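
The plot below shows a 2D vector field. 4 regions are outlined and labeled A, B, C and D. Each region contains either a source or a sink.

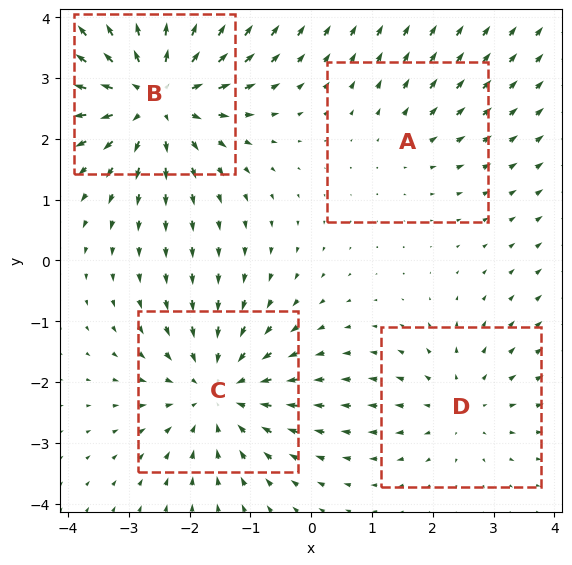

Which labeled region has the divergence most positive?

Divergence at each region's feature centre — A: about +2, B: about +6, C: about -4, D: about +3. Region B is most positive.

B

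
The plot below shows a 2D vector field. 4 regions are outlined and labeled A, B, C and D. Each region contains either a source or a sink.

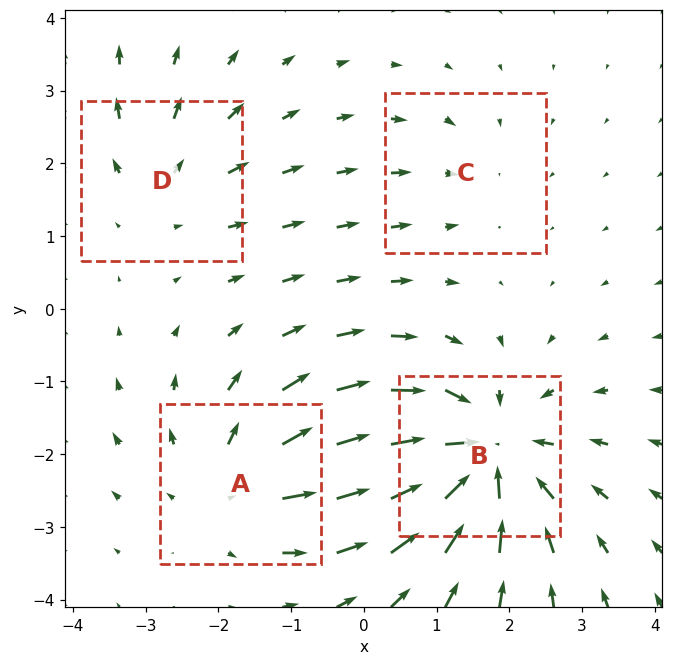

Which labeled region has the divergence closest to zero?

C

Divergence at each region's feature centre — A: about +4, B: about -7, C: about -2, D: about +3. Region C is closest to zero.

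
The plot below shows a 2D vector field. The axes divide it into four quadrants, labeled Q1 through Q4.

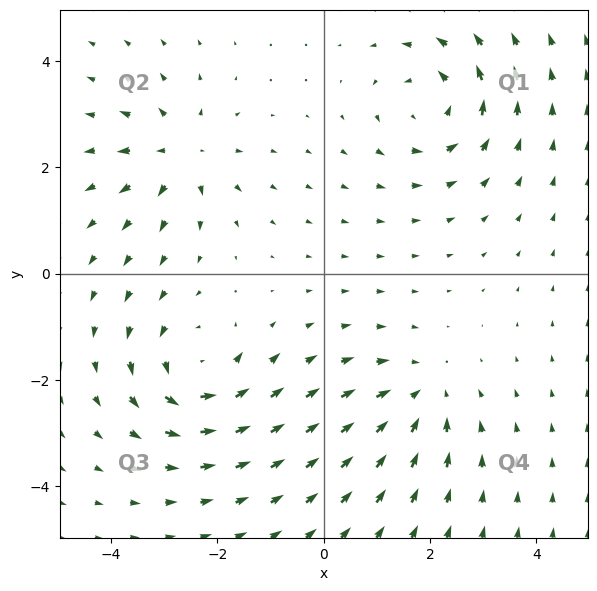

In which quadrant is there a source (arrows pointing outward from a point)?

Q2

The source sits at approximately (-2.7, 2.3), which lies in quadrant Q2. The divergence there is about +4, positive as expected for a source.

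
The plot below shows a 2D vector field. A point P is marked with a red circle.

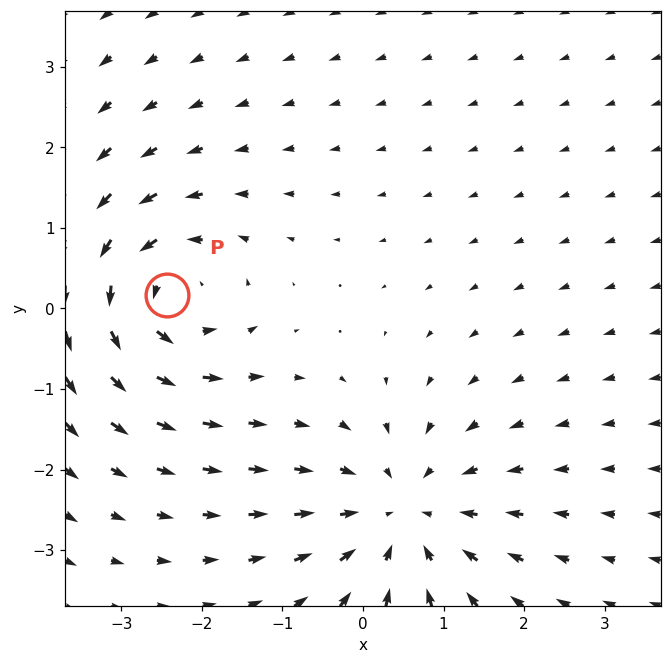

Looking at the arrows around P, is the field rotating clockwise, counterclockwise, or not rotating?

counterclockwise

Near P at (-2.4, 0.2) the arrows circulate counterclockwise. The curl (z-component) there is about +5; positive curl means counterclockwise rotation.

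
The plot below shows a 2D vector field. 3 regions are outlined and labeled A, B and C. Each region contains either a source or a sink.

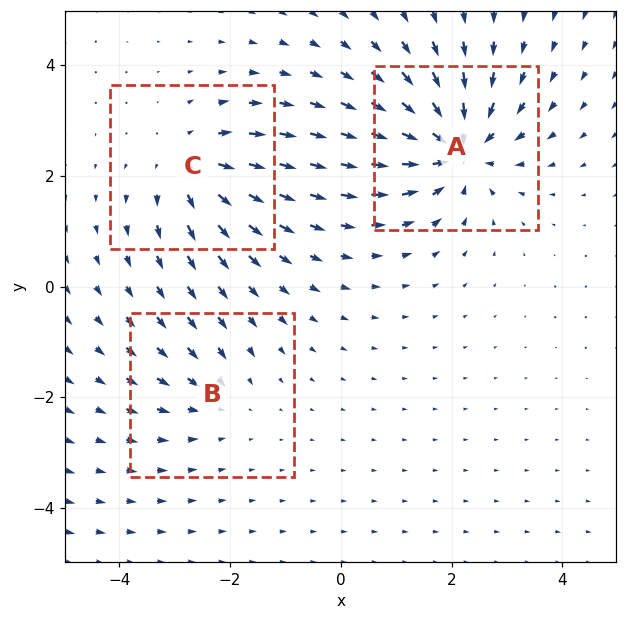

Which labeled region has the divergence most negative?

A

Divergence at each region's feature centre — A: about -6, B: about -2, C: about +4. Region A is most negative.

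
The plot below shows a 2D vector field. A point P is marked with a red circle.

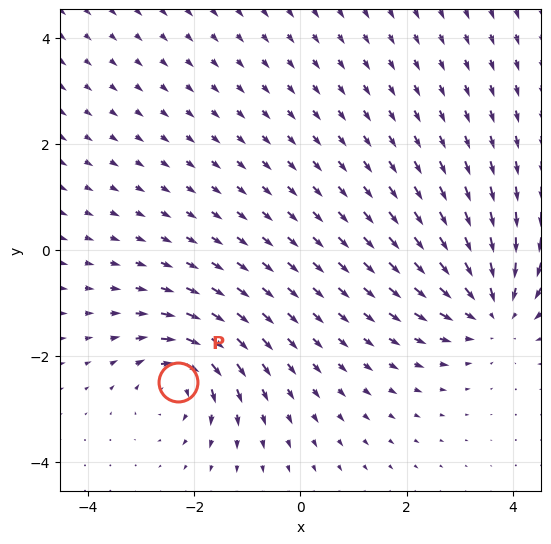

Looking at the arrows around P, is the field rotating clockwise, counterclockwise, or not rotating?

Near P at (-2.3, -2.5) the arrows circulate clockwise. The curl (z-component) there is about -5; negative curl means clockwise rotation.

clockwise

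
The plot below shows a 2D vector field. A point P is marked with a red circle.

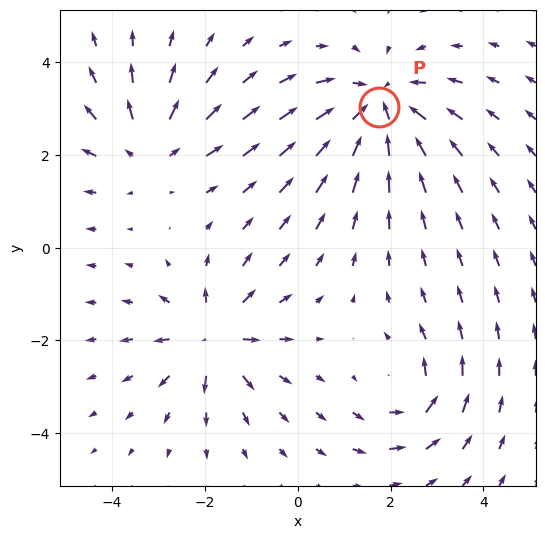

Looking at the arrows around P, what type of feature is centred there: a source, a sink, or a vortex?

sink

At P (1.7, 3.0) the arrows converge inward. Divergence about -4, curl ≈0 — negative divergence with near-zero curl is a sink.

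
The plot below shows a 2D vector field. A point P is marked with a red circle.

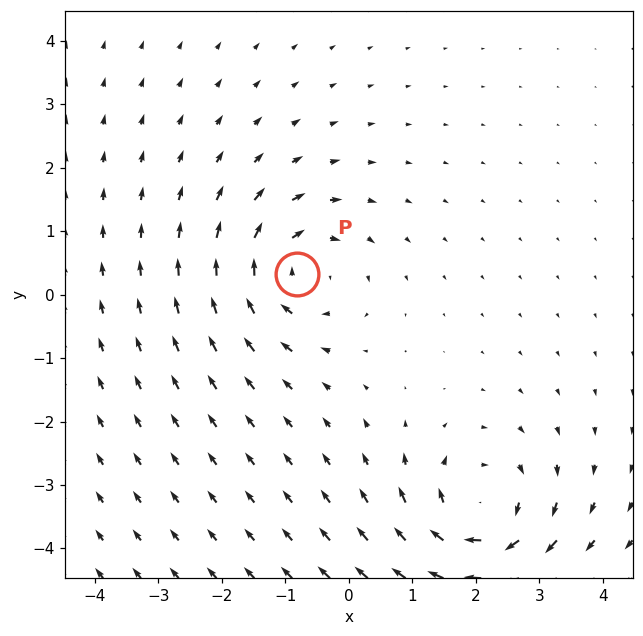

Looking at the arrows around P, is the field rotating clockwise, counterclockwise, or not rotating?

clockwise

Near P at (-0.8, 0.3) the arrows circulate clockwise. The curl (z-component) there is about -5; negative curl means clockwise rotation.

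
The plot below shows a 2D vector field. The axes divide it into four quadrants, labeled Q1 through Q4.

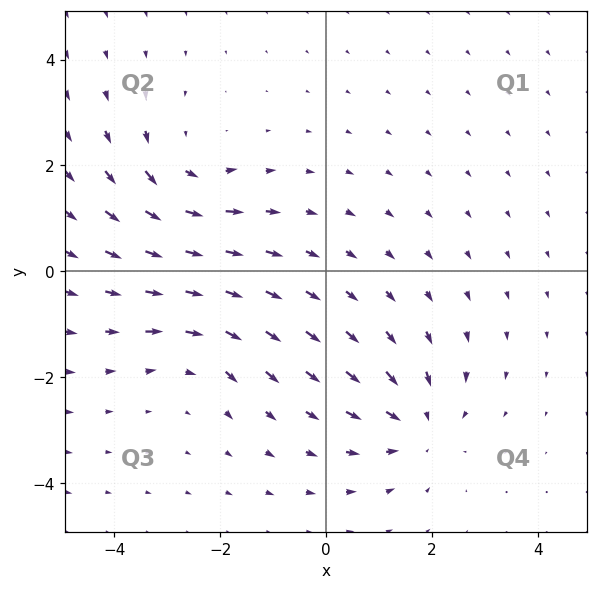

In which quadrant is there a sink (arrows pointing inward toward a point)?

Q4

The sink sits at approximately (1.7, -2.9), which lies in quadrant Q4. The divergence there is about -5, negative as expected for a sink.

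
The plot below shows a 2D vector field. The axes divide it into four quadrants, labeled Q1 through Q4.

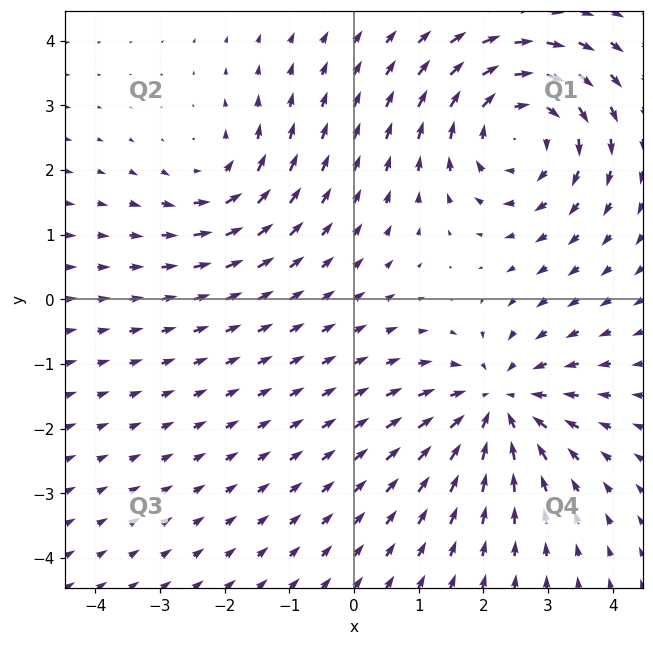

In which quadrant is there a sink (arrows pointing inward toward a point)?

The sink sits at approximately (2.2, -1.6), which lies in quadrant Q4. The divergence there is about -5, negative as expected for a sink.

Q4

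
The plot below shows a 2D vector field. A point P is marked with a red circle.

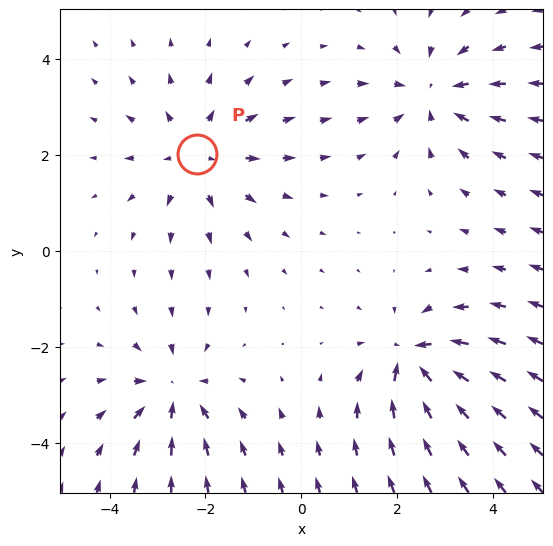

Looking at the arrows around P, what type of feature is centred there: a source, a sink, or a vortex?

At P (-2.2, 2.0) the arrows spread outward. Divergence about +3, curl ≈0 — positive divergence with near-zero curl is a source.

source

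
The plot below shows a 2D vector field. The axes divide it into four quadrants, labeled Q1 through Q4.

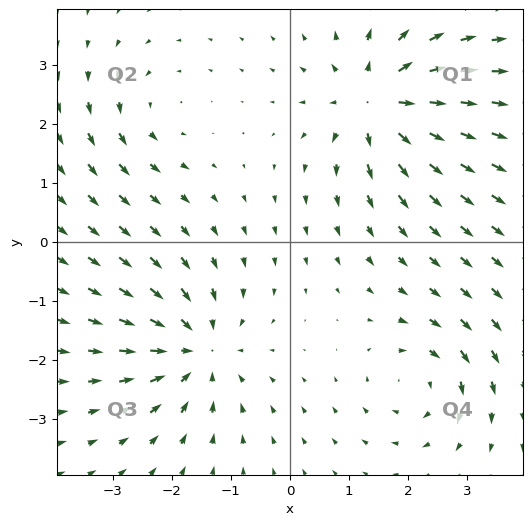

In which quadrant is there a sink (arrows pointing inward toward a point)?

The sink sits at approximately (-1.6, -1.8), which lies in quadrant Q3. The divergence there is about -5, negative as expected for a sink.

Q3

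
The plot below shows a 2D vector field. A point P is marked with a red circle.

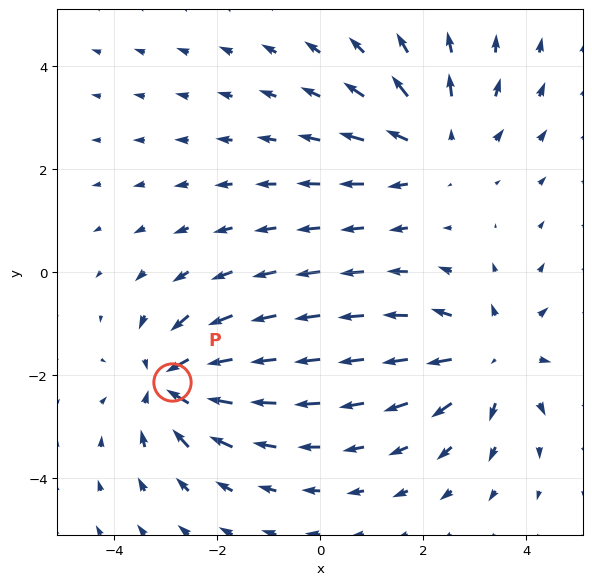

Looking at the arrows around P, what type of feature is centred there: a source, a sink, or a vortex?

sink

At P (-2.9, -2.1) the arrows converge inward. Divergence about -4, curl ≈0 — negative divergence with near-zero curl is a sink.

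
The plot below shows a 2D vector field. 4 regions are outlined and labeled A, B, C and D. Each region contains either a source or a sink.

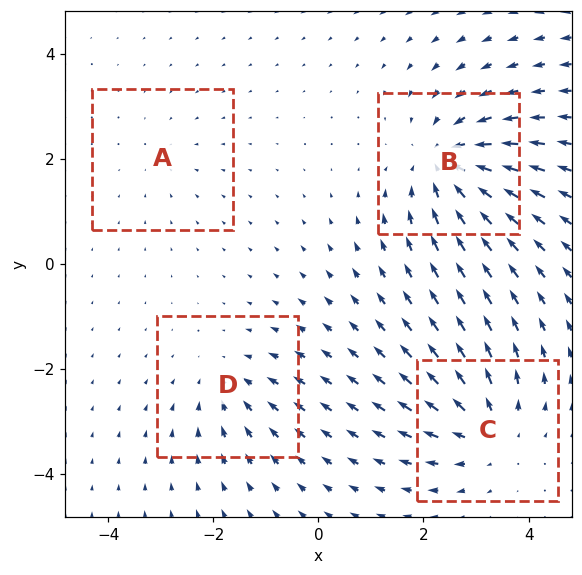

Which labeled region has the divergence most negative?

Divergence at each region's feature centre — A: about -2, B: about -6, C: about +5, D: about -3. Region B is most negative.

B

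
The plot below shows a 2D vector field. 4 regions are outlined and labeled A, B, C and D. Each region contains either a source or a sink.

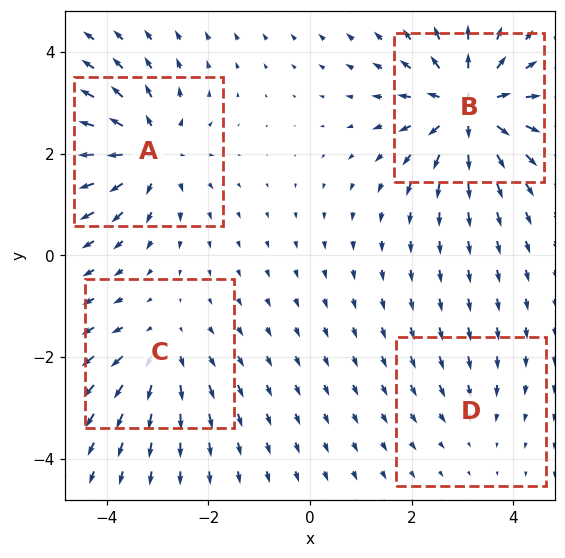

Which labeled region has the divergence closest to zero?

D

Divergence at each region's feature centre — A: about +6, B: about +8, C: about +4, D: about -2. Region D is closest to zero.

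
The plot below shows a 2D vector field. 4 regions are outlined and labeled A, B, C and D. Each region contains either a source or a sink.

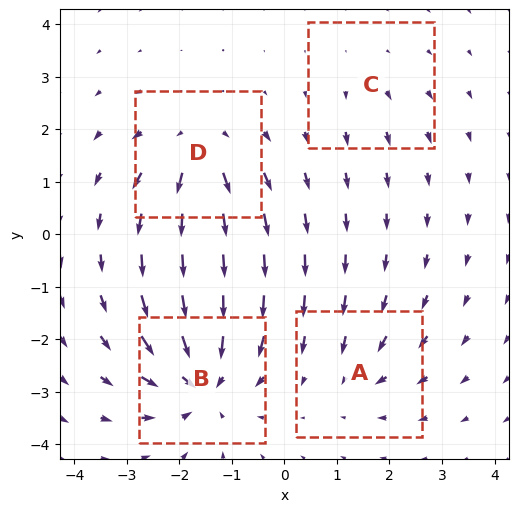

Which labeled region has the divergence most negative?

B

Divergence at each region's feature centre — A: about -3, B: about -7, C: about +2, D: about +5. Region B is most negative.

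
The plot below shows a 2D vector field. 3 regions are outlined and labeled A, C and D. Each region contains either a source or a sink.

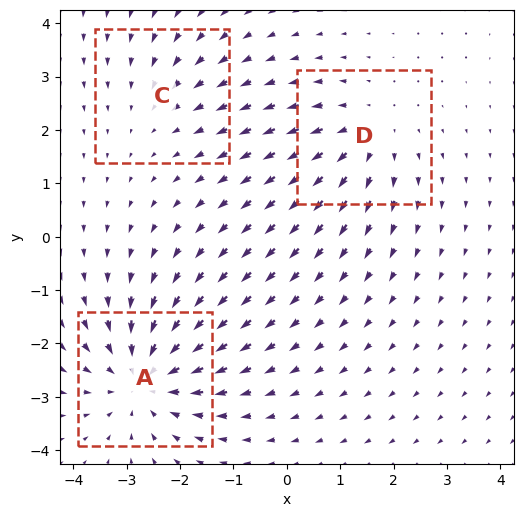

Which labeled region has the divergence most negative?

A

Divergence at each region's feature centre — A: about -4, C: about -2, D: about +3. Region A is most negative.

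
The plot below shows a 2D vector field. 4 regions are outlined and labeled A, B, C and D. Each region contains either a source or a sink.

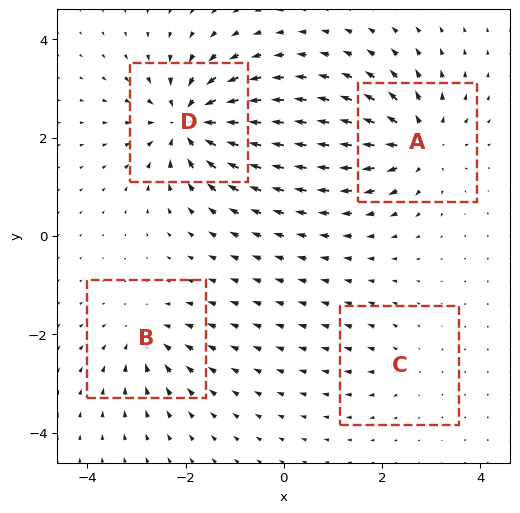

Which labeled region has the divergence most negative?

D

Divergence at each region's feature centre — A: about +6, B: about -4, C: about +2, D: about -8. Region D is most negative.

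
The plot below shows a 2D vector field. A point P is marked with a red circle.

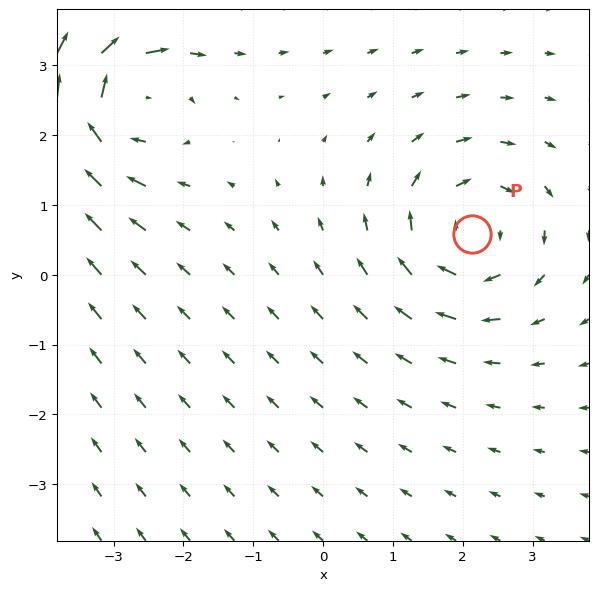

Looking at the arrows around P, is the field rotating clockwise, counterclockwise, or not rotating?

clockwise

Near P at (2.1, 0.6) the arrows circulate clockwise. The curl (z-component) there is about -4; negative curl means clockwise rotation.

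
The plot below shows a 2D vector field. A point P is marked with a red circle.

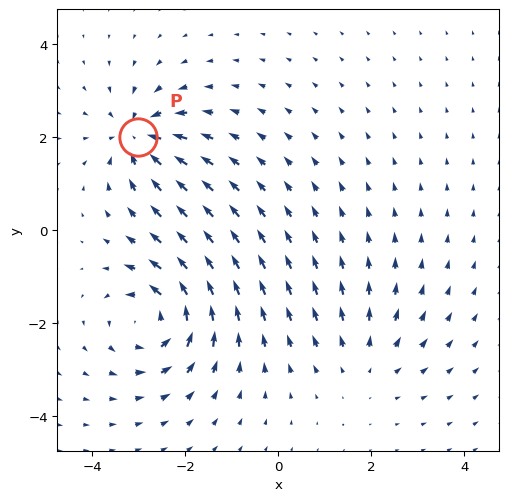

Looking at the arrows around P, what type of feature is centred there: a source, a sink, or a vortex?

sink

At P (-3.0, 2.0) the arrows converge inward. Divergence about -5, curl ≈0 — negative divergence with near-zero curl is a sink.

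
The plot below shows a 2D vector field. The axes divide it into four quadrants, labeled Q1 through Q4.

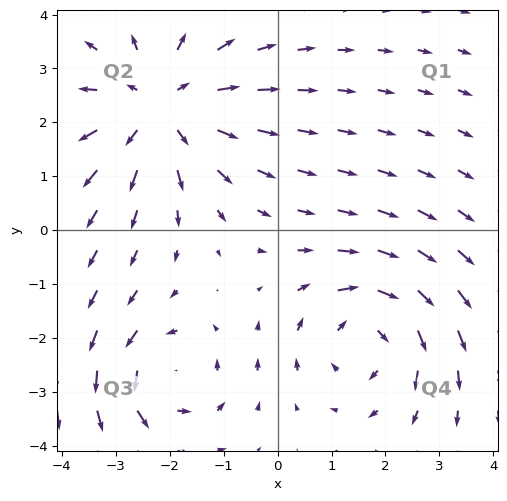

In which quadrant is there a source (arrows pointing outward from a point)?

Q2

The source sits at approximately (-2.2, 2.3), which lies in quadrant Q2. The divergence there is about +4, positive as expected for a source.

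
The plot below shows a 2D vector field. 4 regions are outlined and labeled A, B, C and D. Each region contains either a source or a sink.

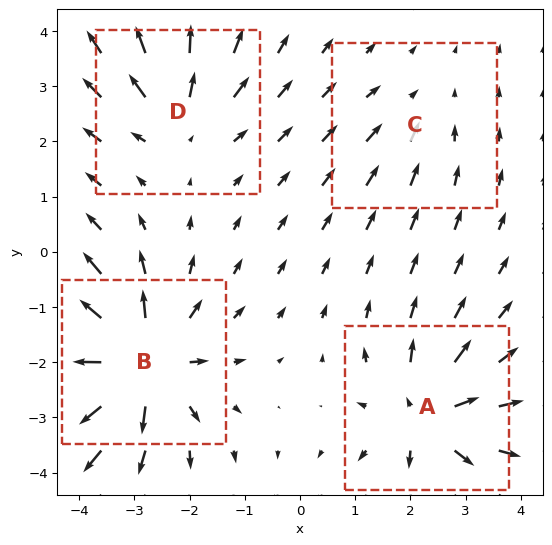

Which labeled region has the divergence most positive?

Divergence at each region's feature centre — A: about +6, B: about +8, C: about -2, D: about +4. Region B is most positive.

B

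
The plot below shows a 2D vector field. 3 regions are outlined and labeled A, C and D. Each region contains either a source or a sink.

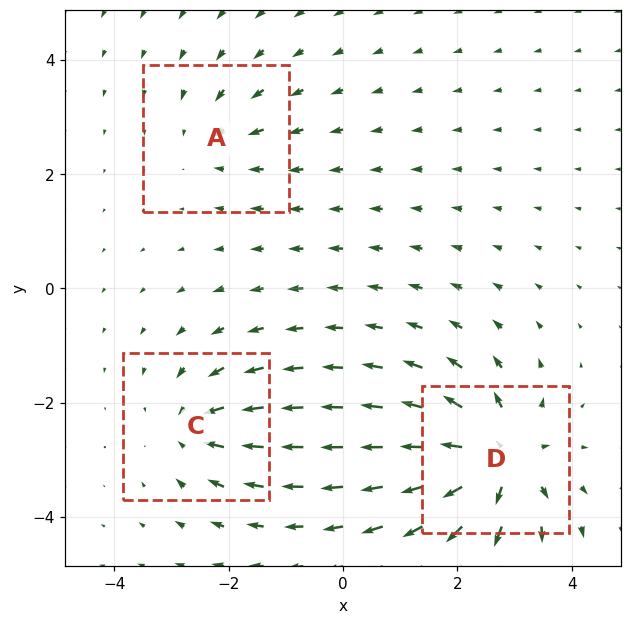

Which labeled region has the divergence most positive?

Divergence at each region's feature centre — A: about -2, C: about -4, D: about +6. Region D is most positive.

D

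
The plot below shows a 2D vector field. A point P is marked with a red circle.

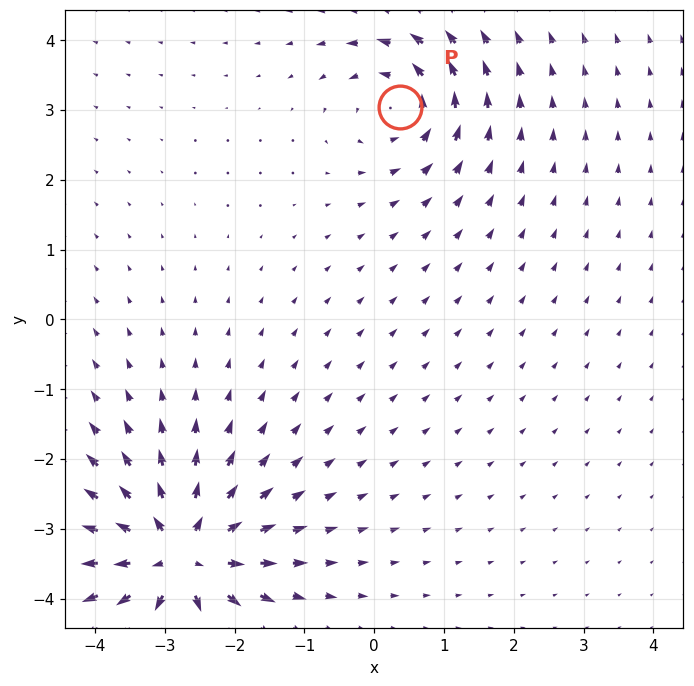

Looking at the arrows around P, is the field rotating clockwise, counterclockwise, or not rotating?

counterclockwise

Near P at (0.4, 3.0) the arrows circulate counterclockwise. The curl (z-component) there is about +4; positive curl means counterclockwise rotation.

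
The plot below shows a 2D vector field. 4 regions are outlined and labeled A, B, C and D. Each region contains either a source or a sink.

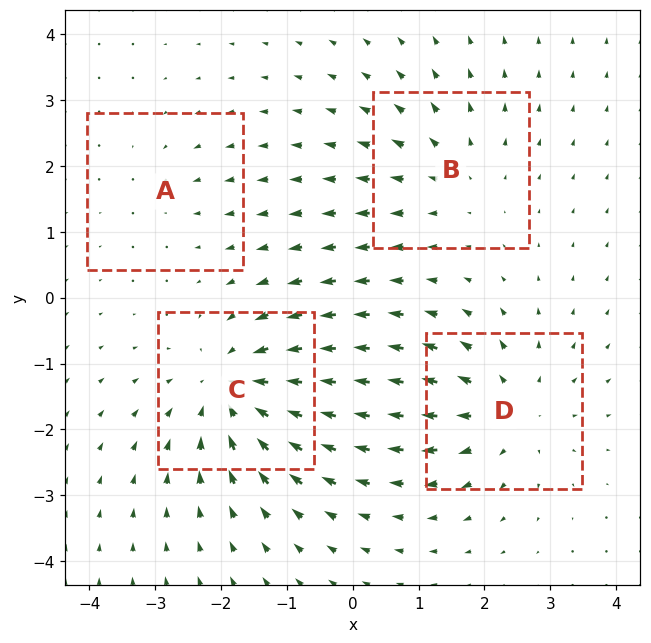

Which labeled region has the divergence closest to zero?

A

Divergence at each region's feature centre — A: about -2, B: about +3, C: about -6, D: about +5. Region A is closest to zero.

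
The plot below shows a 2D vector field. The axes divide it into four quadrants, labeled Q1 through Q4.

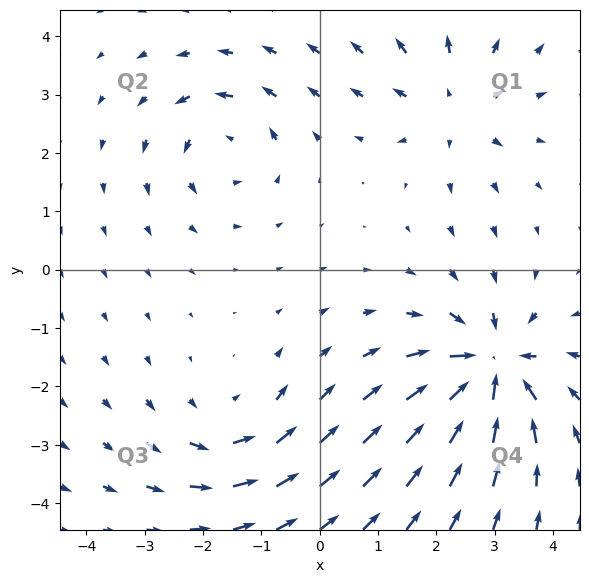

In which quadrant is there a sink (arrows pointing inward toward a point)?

Q4

The sink sits at approximately (2.9, -1.7), which lies in quadrant Q4. The divergence there is about -6, negative as expected for a sink.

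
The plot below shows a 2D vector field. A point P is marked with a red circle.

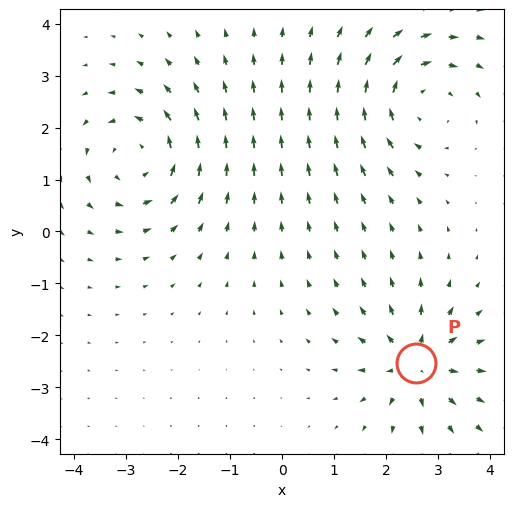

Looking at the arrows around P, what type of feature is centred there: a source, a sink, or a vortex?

source

At P (2.6, -2.5) the arrows spread outward. Divergence about +5, curl ≈0 — positive divergence with near-zero curl is a source.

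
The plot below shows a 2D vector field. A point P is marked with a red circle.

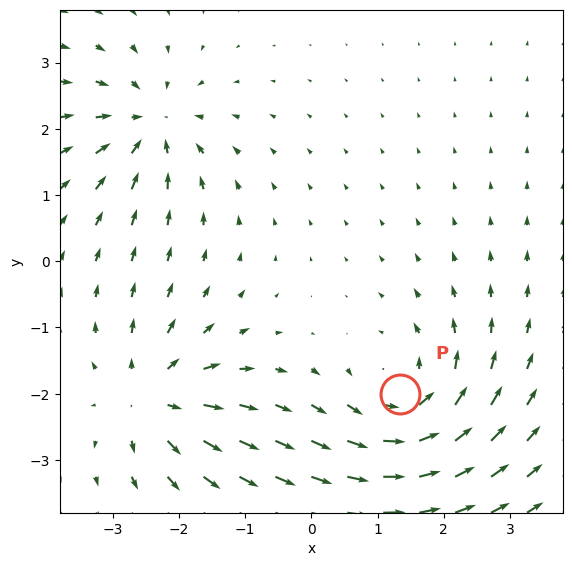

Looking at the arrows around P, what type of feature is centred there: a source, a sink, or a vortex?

At P (1.3, -2.0) the arrows circulate counterclockwise. Divergence ≈0, curl about +4 — near-zero divergence with nonzero curl is a vortex.

vortex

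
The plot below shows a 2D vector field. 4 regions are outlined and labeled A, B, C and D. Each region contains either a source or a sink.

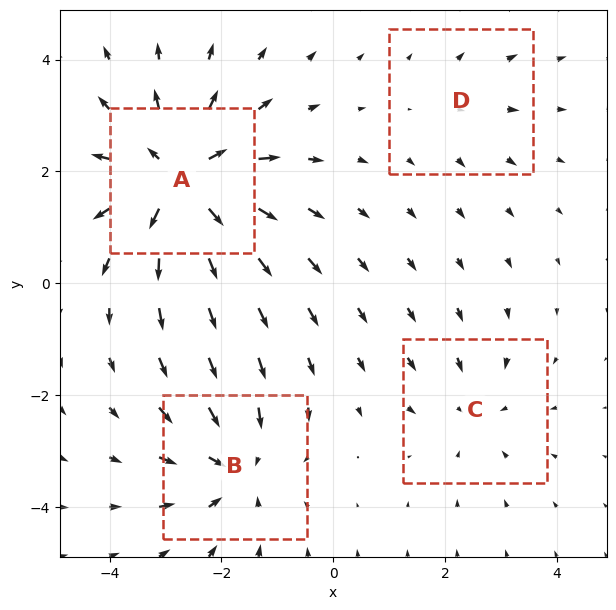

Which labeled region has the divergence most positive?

Divergence at each region's feature centre — A: about +7, B: about -4, C: about -3, D: about +2. Region A is most positive.

A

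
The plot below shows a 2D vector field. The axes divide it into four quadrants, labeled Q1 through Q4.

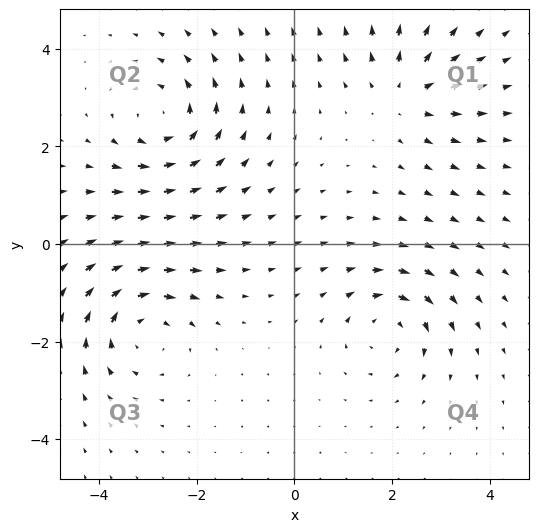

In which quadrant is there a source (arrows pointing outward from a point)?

Q1

The source sits at approximately (2.3, 3.1), which lies in quadrant Q1. The divergence there is about +4, positive as expected for a source.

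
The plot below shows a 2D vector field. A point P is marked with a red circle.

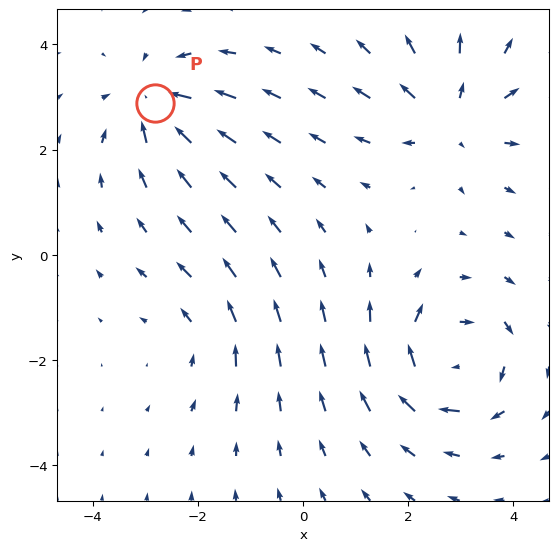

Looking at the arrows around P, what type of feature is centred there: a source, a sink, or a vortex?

At P (-2.8, 2.9) the arrows converge inward. Divergence about -4, curl ≈0 — negative divergence with near-zero curl is a sink.

sink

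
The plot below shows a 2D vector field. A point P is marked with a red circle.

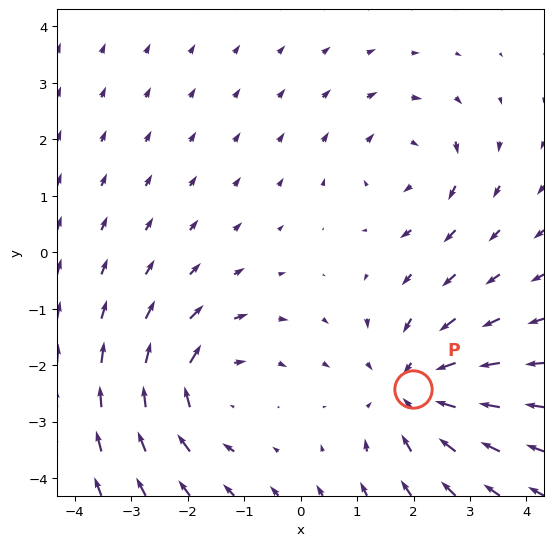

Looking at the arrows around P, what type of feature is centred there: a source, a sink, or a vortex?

At P (2.0, -2.4) the arrows converge inward. Divergence about -4, curl ≈0 — negative divergence with near-zero curl is a sink.

sink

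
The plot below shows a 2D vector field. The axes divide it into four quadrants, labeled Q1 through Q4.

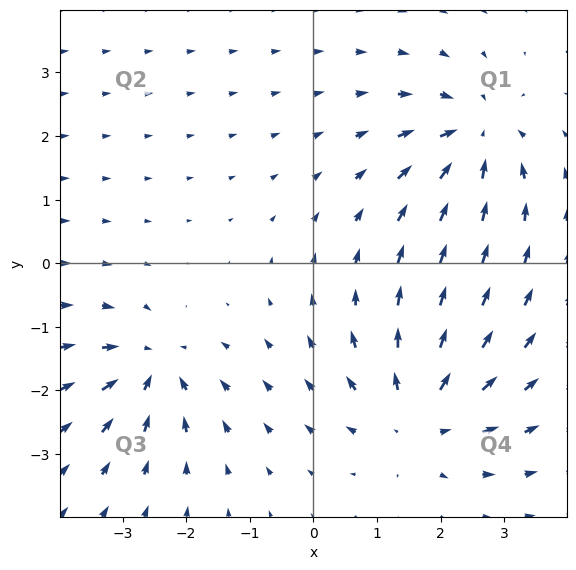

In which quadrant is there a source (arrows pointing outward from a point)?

The source sits at approximately (1.7, -2.4), which lies in quadrant Q4. The divergence there is about +4, positive as expected for a source.

Q4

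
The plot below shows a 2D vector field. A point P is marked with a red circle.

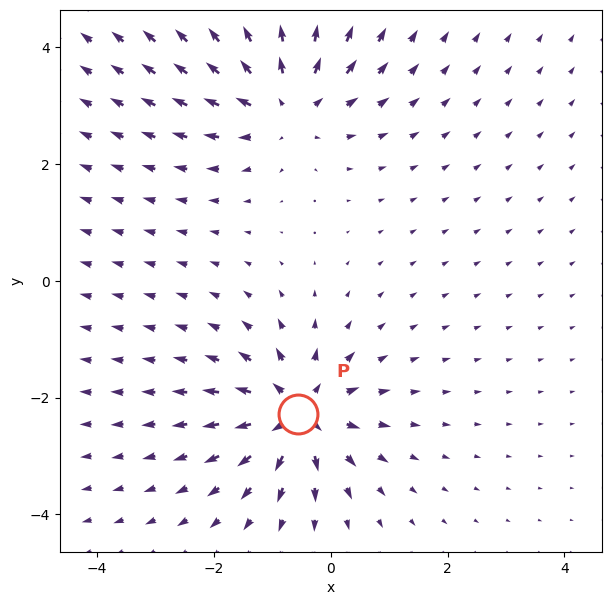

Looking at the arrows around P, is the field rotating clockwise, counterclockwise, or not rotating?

Near P at (-0.6, -2.3) the arrows show no circulation. The curl there is ≈0.

not rotating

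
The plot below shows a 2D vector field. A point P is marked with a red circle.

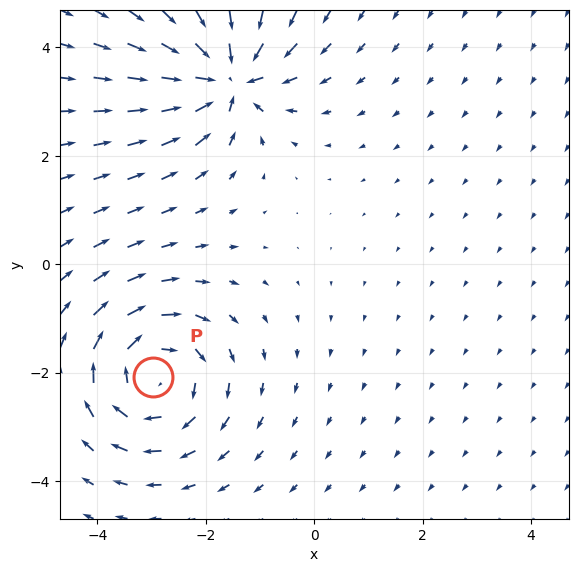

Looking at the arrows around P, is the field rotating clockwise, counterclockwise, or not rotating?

clockwise

Near P at (-3.0, -2.1) the arrows circulate clockwise. The curl (z-component) there is about -5; negative curl means clockwise rotation.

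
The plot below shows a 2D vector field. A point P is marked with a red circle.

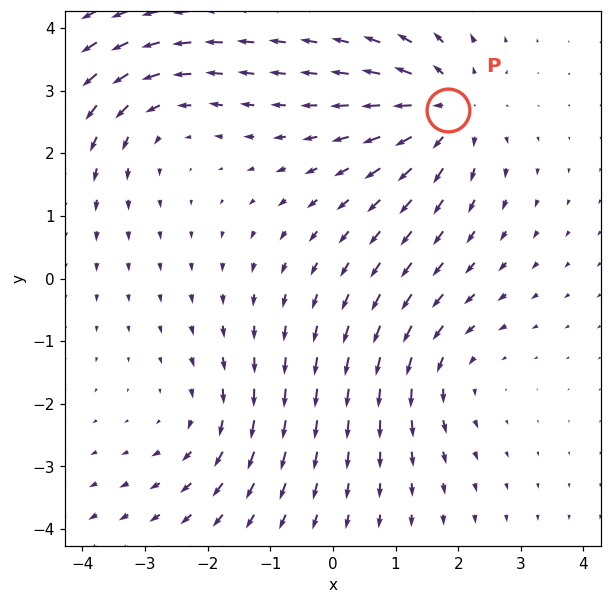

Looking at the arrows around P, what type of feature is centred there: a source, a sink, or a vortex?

source

At P (1.8, 2.7) the arrows spread outward. Divergence about +4, curl ≈0 — positive divergence with near-zero curl is a source.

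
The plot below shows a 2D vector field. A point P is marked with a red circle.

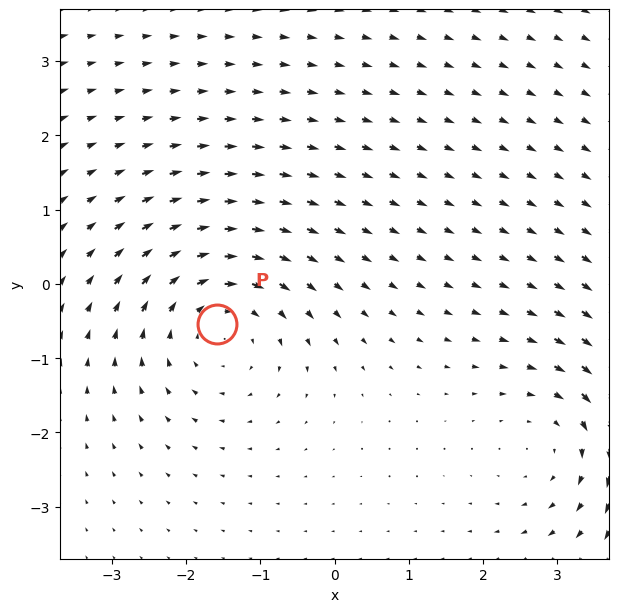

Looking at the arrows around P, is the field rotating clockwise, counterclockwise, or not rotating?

clockwise

Near P at (-1.6, -0.5) the arrows circulate clockwise. The curl (z-component) there is about -3; negative curl means clockwise rotation.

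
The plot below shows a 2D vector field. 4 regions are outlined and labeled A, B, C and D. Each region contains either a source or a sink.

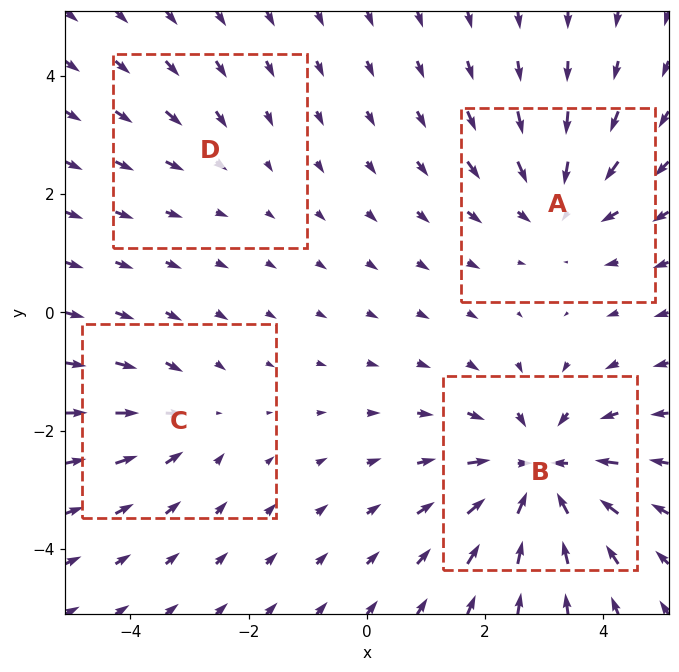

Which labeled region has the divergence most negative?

Divergence at each region's feature centre — A: about -4, B: about -6, C: about -3, D: about -2. Region B is most negative.

B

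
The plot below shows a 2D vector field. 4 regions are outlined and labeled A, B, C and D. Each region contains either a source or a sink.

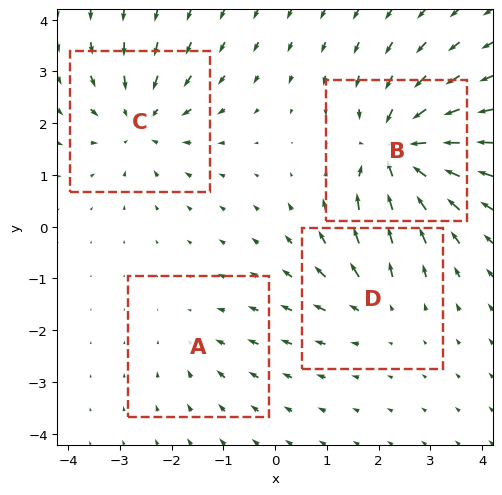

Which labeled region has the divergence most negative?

B

Divergence at each region's feature centre — A: about -2, B: about -8, C: about -5, D: about +4. Region B is most negative.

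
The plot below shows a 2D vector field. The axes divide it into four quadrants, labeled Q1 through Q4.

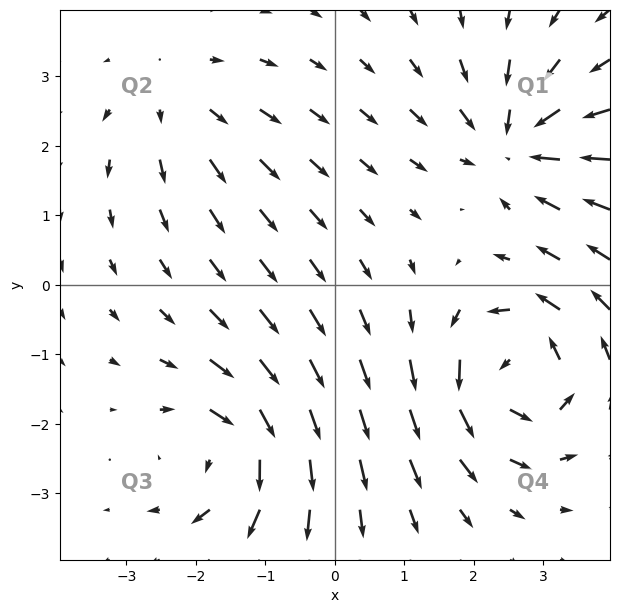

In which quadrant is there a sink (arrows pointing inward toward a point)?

The sink sits at approximately (2.6, 2.0), which lies in quadrant Q1. The divergence there is about -5, negative as expected for a sink.

Q1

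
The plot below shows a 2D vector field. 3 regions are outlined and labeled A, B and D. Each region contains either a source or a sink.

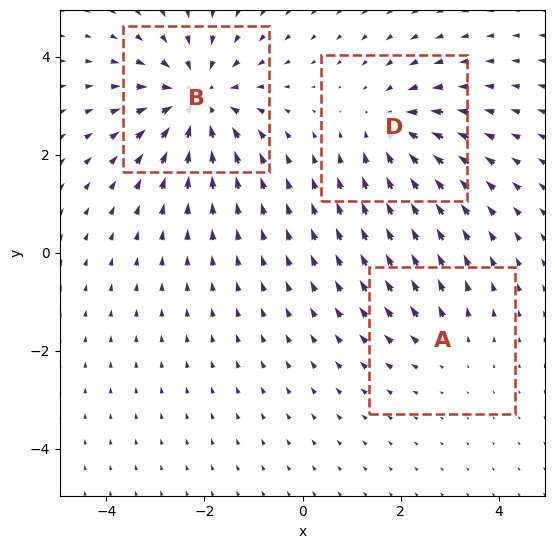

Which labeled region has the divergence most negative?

B

Divergence at each region's feature centre — A: about +2, B: about -4, D: about -3. Region B is most negative.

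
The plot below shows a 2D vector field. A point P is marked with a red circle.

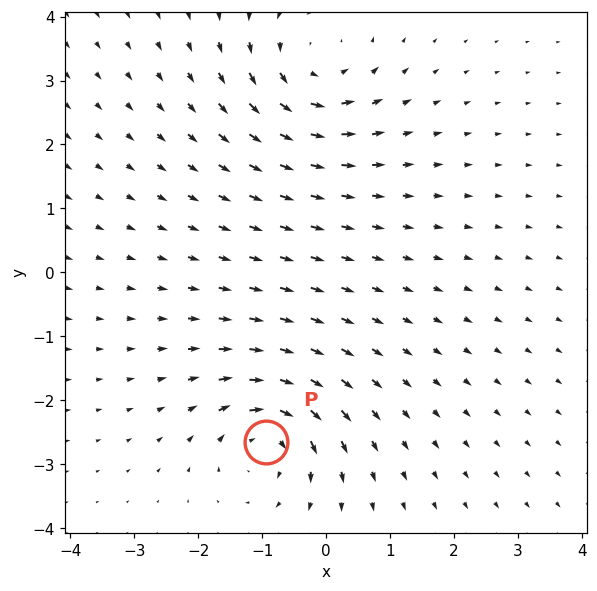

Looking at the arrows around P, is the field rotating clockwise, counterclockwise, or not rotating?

clockwise

Near P at (-0.9, -2.6) the arrows circulate clockwise. The curl (z-component) there is about -5; negative curl means clockwise rotation.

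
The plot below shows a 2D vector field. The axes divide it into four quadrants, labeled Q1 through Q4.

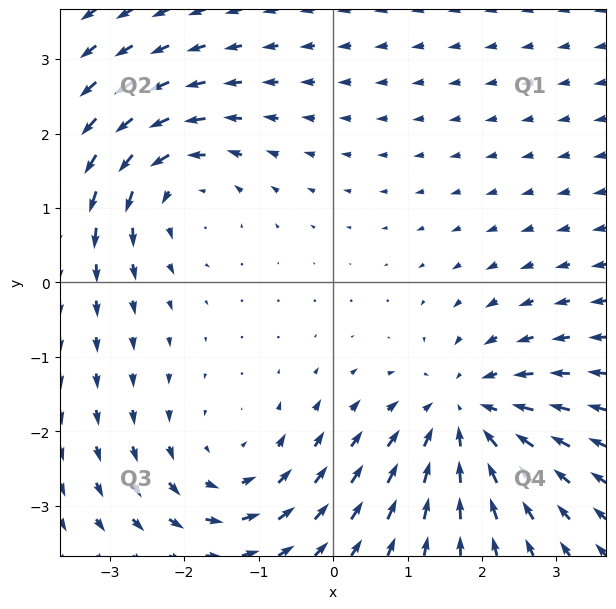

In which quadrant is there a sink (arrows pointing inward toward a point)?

Q4

The sink sits at approximately (1.8, -1.8), which lies in quadrant Q4. The divergence there is about -4, negative as expected for a sink.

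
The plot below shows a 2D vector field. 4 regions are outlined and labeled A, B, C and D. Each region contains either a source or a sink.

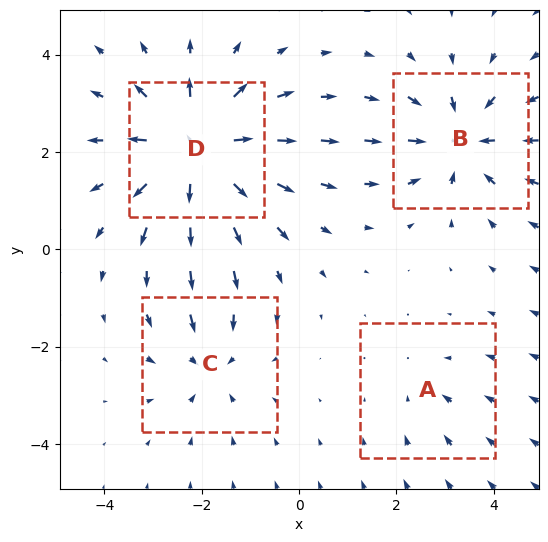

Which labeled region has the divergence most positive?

D

Divergence at each region's feature centre — A: about -2, B: about -5, C: about -3, D: about +7. Region D is most positive.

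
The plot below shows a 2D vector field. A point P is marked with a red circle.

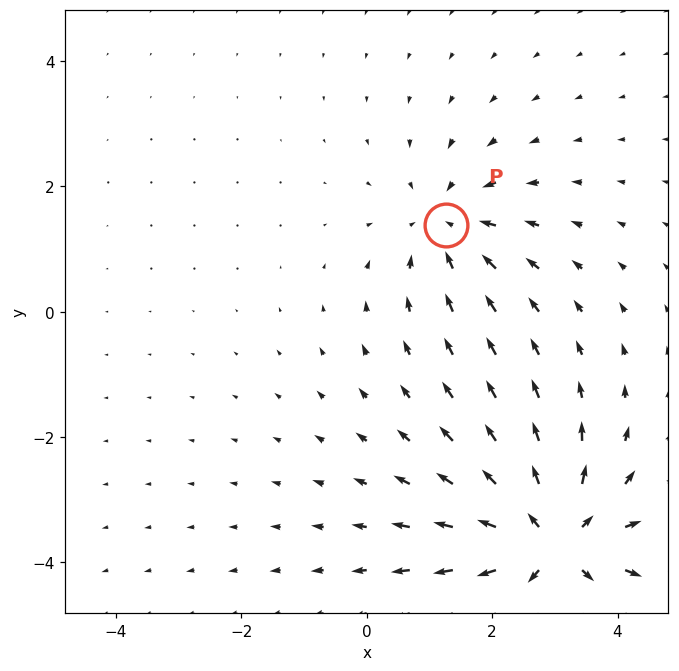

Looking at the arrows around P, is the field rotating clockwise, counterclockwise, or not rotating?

not rotating

Near P at (1.3, 1.4) the arrows show no circulation. The curl there is ≈0.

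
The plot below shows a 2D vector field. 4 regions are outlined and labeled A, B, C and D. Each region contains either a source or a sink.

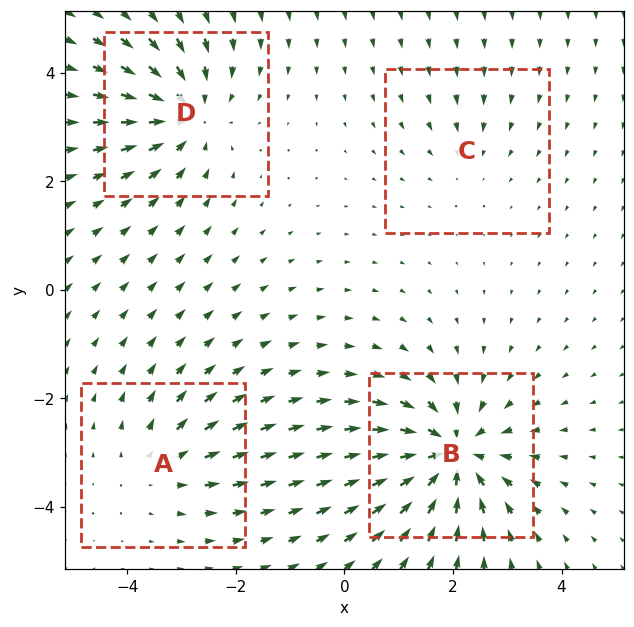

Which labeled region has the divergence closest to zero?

Divergence at each region's feature centre — A: about +3, B: about -7, C: about -2, D: about -5. Region C is closest to zero.

C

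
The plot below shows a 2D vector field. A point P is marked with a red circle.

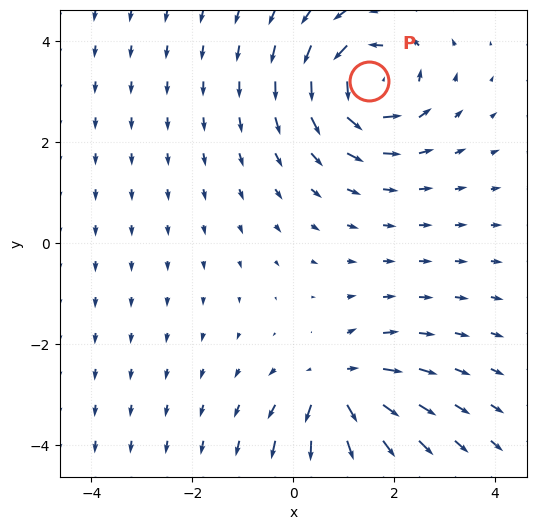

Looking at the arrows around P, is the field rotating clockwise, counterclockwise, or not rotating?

Near P at (1.5, 3.2) the arrows circulate counterclockwise. The curl (z-component) there is about +4; positive curl means counterclockwise rotation.

counterclockwise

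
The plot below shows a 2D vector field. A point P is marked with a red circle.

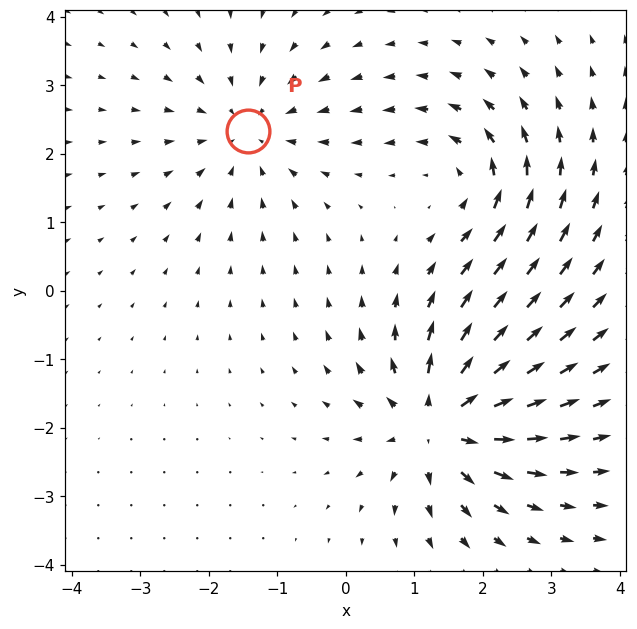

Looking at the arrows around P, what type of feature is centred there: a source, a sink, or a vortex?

sink

At P (-1.4, 2.3) the arrows converge inward. Divergence about -3, curl ≈0 — negative divergence with near-zero curl is a sink.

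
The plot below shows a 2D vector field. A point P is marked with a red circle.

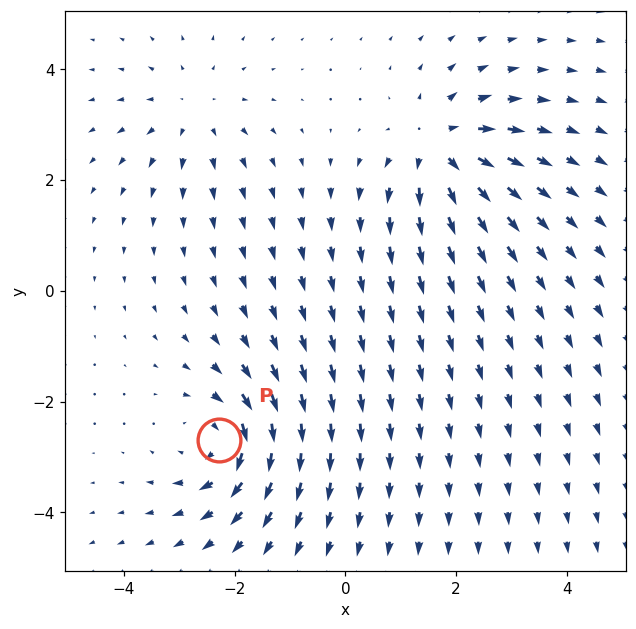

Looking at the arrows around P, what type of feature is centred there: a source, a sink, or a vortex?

At P (-2.3, -2.7) the arrows circulate clockwise. Divergence ≈0, curl about -6 — near-zero divergence with nonzero curl is a vortex.

vortex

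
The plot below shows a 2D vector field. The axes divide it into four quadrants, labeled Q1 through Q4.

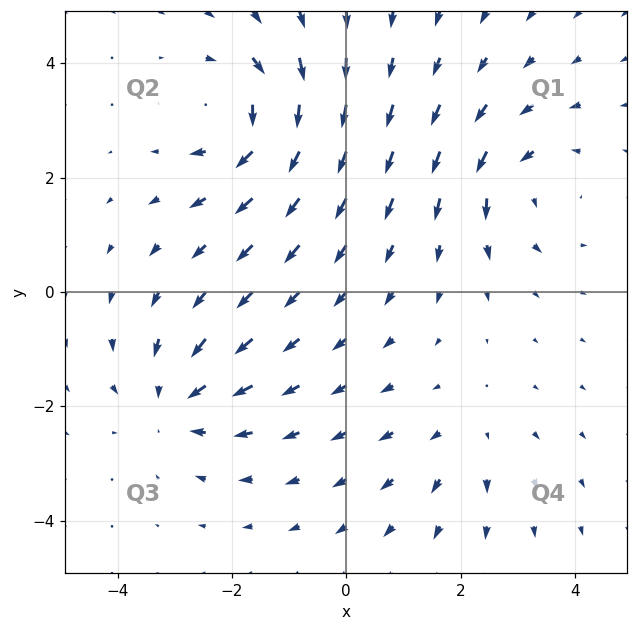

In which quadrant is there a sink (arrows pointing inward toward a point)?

The sink sits at approximately (-3.0, -1.9), which lies in quadrant Q3. The divergence there is about -4, negative as expected for a sink.

Q3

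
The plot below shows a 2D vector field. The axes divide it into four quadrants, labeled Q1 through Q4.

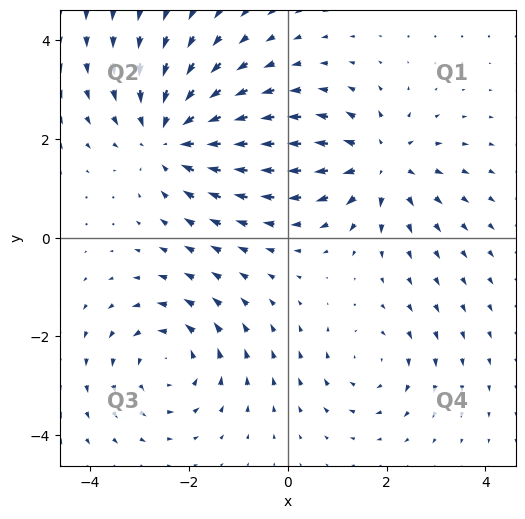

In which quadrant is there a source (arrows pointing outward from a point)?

Q1

The source sits at approximately (1.9, 1.5), which lies in quadrant Q1. The divergence there is about +4, positive as expected for a source.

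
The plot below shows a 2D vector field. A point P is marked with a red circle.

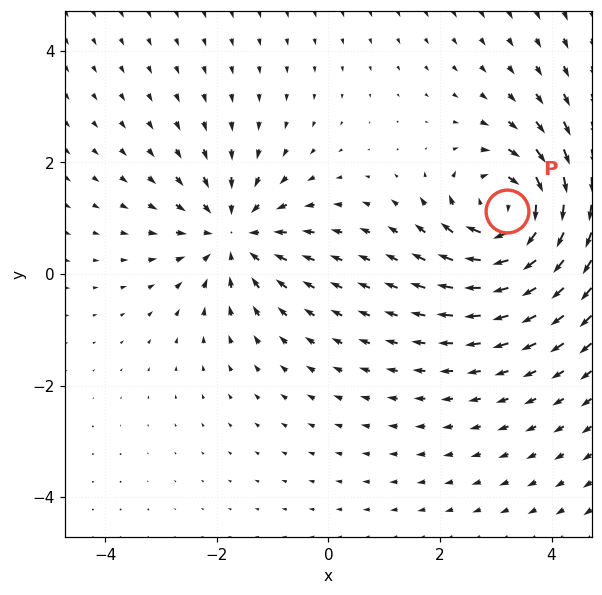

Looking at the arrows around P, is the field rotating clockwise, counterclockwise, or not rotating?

clockwise

Near P at (3.2, 1.1) the arrows circulate clockwise. The curl (z-component) there is about -5; negative curl means clockwise rotation.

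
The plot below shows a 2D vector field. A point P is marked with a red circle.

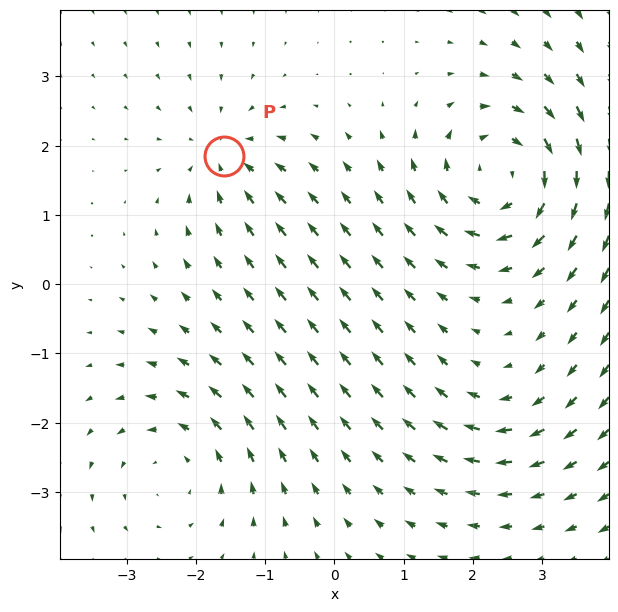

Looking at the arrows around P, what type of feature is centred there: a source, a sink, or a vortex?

sink

At P (-1.6, 1.9) the arrows converge inward. Divergence about -4, curl ≈0 — negative divergence with near-zero curl is a sink.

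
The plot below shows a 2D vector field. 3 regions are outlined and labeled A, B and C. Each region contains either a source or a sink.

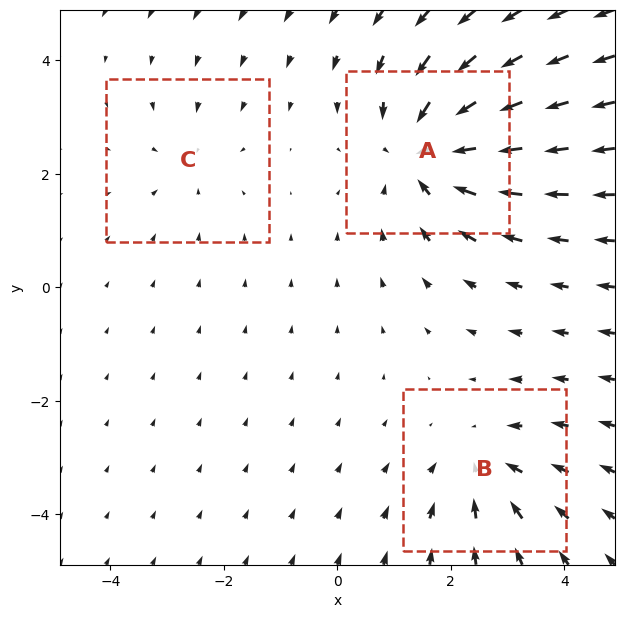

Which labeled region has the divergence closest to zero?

C

Divergence at each region's feature centre — A: about -5, B: about -3, C: about -2. Region C is closest to zero.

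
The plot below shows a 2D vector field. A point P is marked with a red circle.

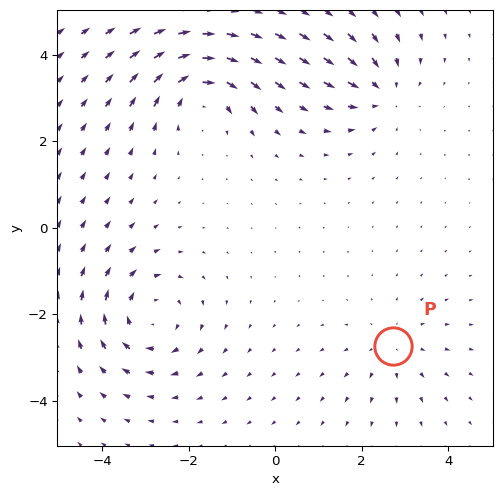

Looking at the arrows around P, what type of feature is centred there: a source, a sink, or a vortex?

At P (2.7, -2.7) the arrows spread outward. Divergence about +2, curl ≈0 — positive divergence with near-zero curl is a source.

source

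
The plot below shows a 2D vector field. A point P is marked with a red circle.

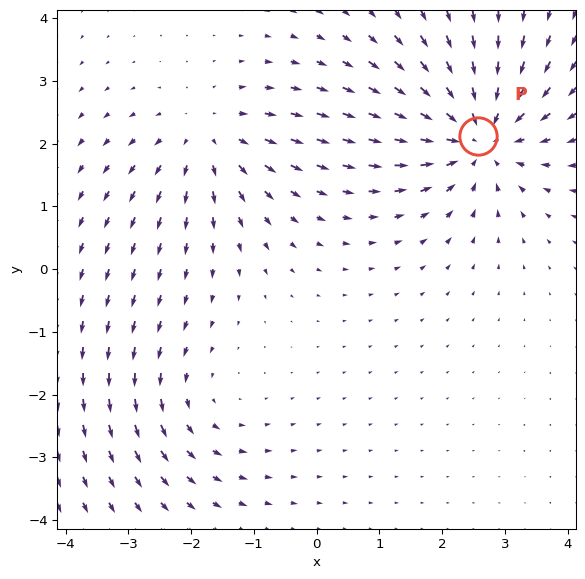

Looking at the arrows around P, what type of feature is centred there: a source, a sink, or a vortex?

At P (2.6, 2.1) the arrows converge inward. Divergence about -5, curl ≈0 — negative divergence with near-zero curl is a sink.

sink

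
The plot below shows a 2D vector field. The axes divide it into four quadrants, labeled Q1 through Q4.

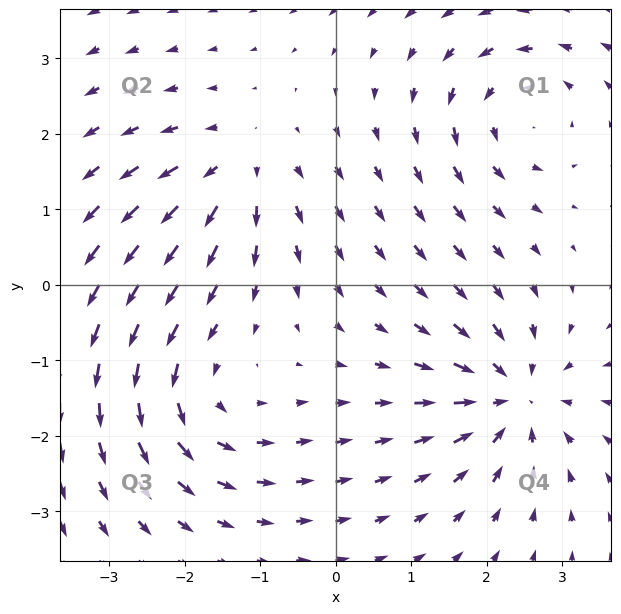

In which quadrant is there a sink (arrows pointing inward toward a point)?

The sink sits at approximately (2.3, -1.5), which lies in quadrant Q4. The divergence there is about -6, negative as expected for a sink.

Q4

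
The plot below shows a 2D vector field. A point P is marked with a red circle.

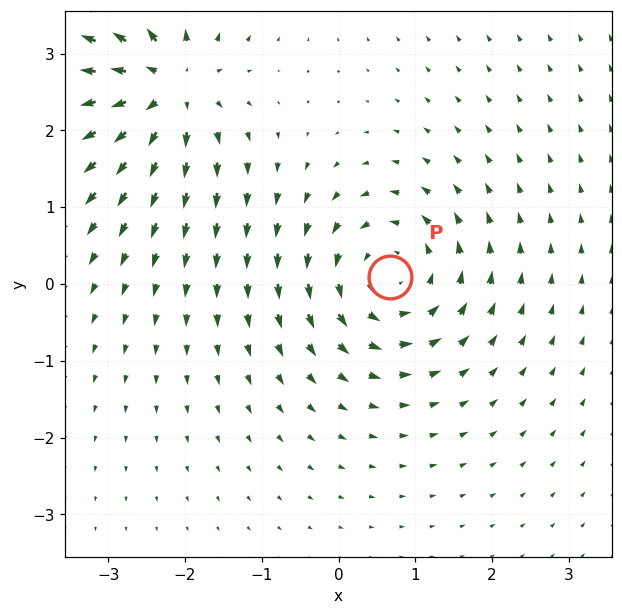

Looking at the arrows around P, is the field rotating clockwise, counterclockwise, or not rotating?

counterclockwise

Near P at (0.7, 0.1) the arrows circulate counterclockwise. The curl (z-component) there is about +4; positive curl means counterclockwise rotation.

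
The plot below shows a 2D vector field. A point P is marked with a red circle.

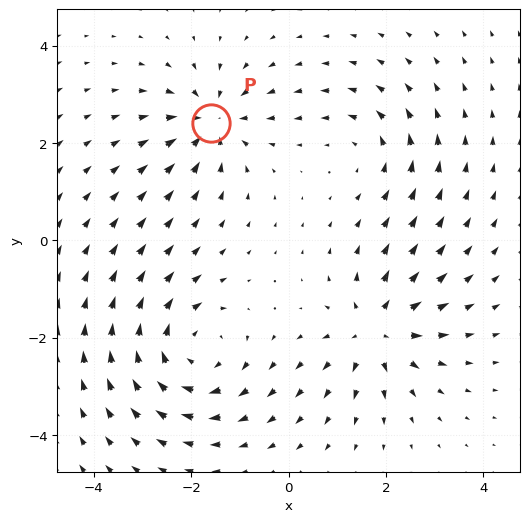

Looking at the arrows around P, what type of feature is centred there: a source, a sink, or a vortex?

sink

At P (-1.6, 2.4) the arrows converge inward. Divergence about -4, curl ≈0 — negative divergence with near-zero curl is a sink.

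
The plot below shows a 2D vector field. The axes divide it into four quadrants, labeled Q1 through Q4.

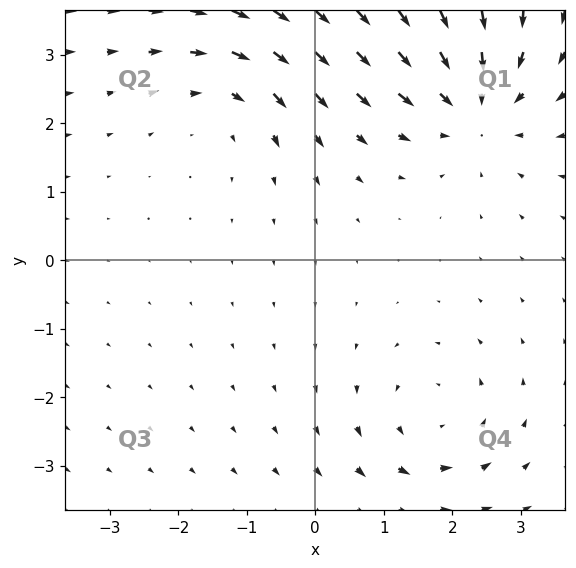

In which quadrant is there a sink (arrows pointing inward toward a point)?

The sink sits at approximately (2.3, 2.3), which lies in quadrant Q1. The divergence there is about -5, negative as expected for a sink.

Q1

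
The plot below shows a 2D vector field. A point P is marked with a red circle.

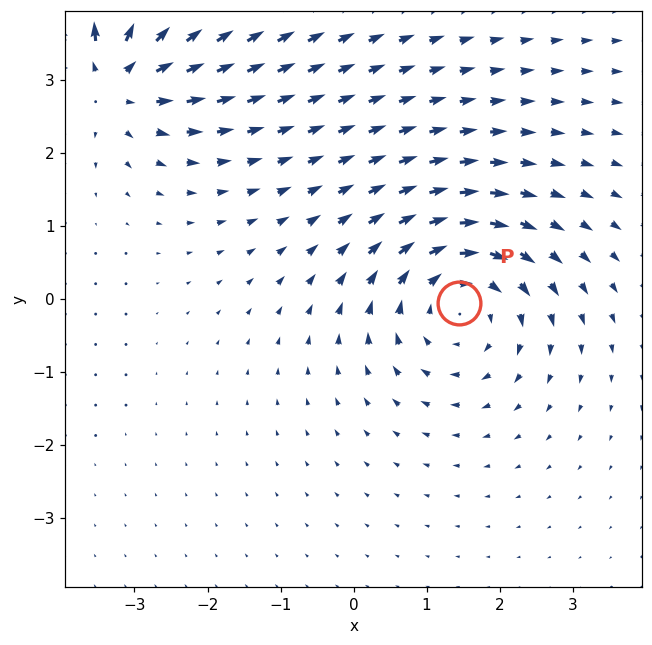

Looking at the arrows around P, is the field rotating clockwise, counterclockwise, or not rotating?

Near P at (1.4, -0.1) the arrows circulate clockwise. The curl (z-component) there is about -5; negative curl means clockwise rotation.

clockwise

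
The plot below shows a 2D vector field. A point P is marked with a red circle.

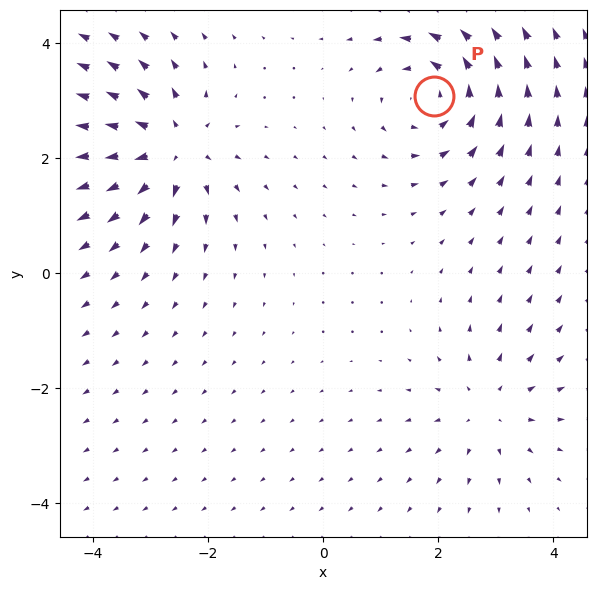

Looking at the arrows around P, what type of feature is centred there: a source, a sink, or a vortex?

vortex

At P (1.9, 3.1) the arrows circulate counterclockwise. Divergence ≈0, curl about +6 — near-zero divergence with nonzero curl is a vortex.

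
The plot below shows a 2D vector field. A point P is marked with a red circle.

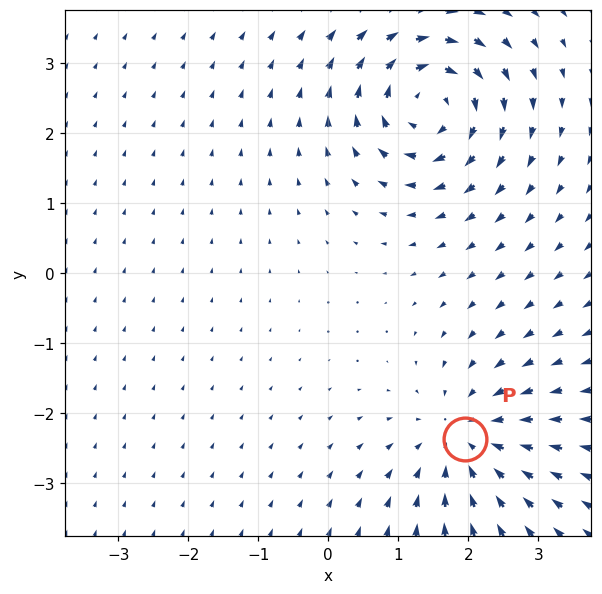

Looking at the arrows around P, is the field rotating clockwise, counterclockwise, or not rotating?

Near P at (1.9, -2.4) the arrows show no circulation. The curl there is ≈0.

not rotating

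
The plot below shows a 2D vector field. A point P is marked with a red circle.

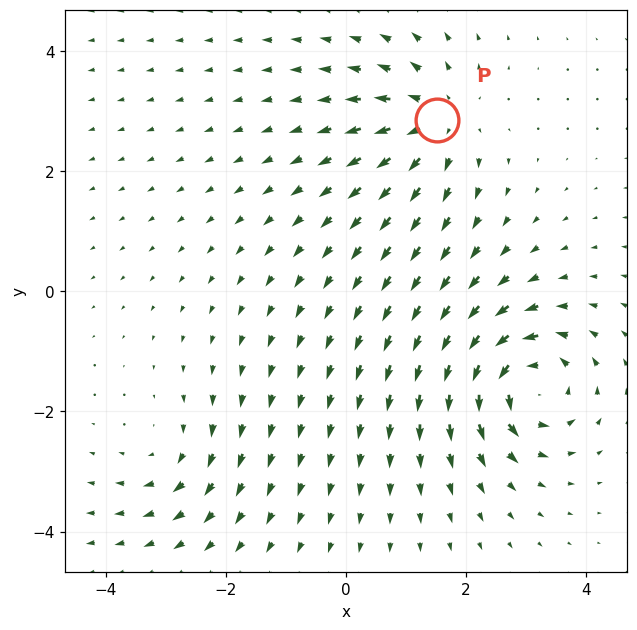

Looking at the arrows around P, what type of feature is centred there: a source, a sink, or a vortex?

At P (1.5, 2.8) the arrows spread outward. Divergence about +5, curl ≈0 — positive divergence with near-zero curl is a source.

source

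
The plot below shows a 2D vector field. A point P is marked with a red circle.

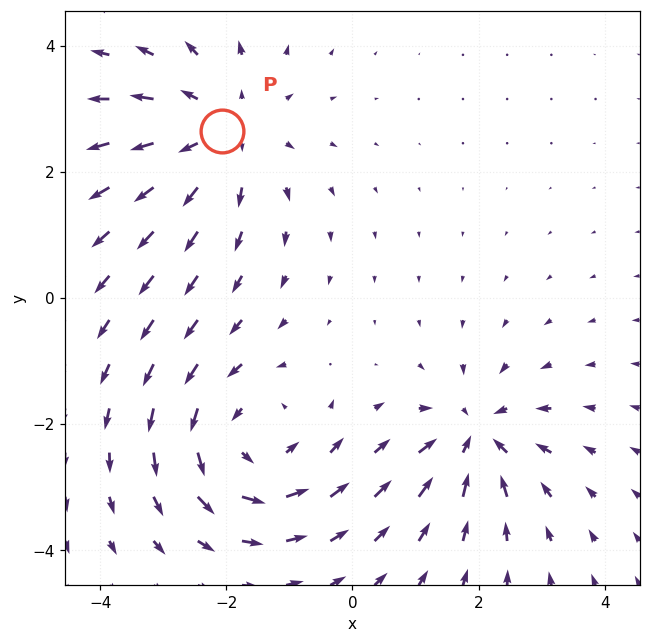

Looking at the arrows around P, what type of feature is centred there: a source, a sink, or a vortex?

source

At P (-2.1, 2.6) the arrows spread outward. Divergence about +4, curl ≈0 — positive divergence with near-zero curl is a source.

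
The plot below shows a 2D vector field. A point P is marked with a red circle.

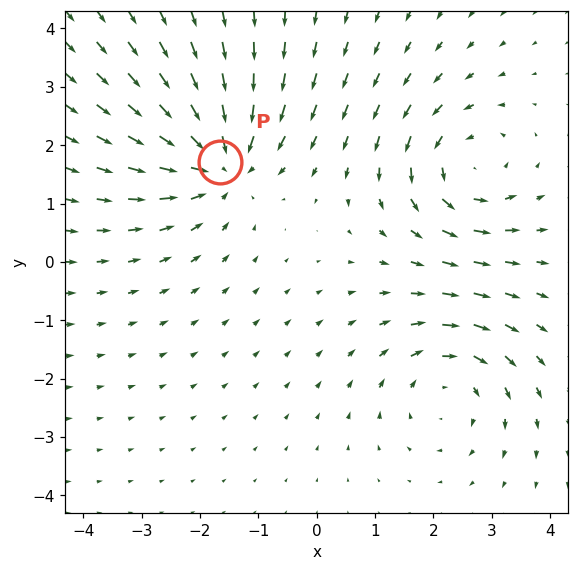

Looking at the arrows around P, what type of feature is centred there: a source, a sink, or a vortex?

At P (-1.7, 1.7) the arrows converge inward. Divergence about -5, curl ≈0 — negative divergence with near-zero curl is a sink.

sink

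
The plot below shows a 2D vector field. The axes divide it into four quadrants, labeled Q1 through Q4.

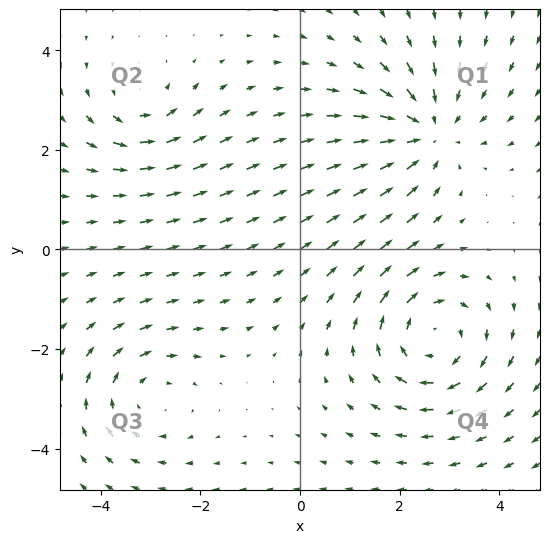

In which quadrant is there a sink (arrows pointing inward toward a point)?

Q1

The sink sits at approximately (2.5, 2.4), which lies in quadrant Q1. The divergence there is about -4, negative as expected for a sink.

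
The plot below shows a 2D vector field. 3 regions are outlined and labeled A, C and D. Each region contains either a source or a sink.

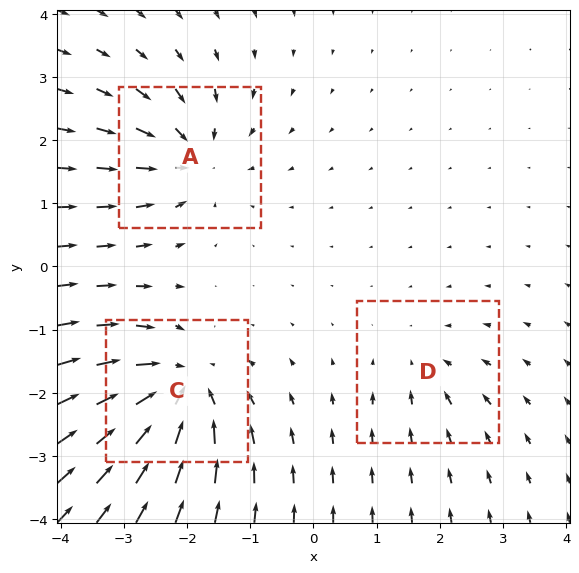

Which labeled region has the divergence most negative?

C

Divergence at each region's feature centre — A: about -4, C: about -6, D: about -2. Region C is most negative.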